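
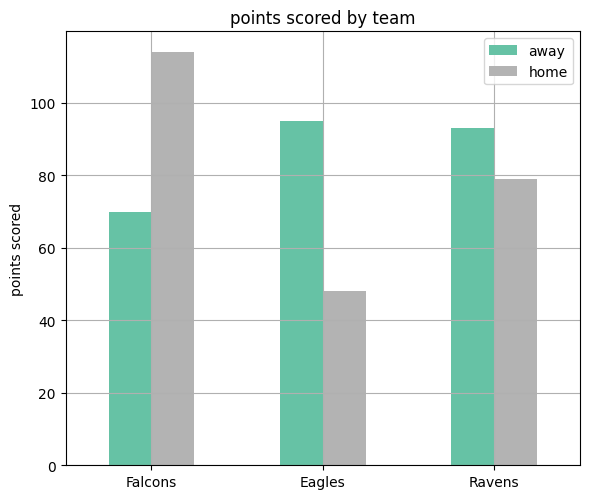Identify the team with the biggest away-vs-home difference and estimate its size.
Eagles: away ≈ 100, home ≈ 50 → gap ≈ 50. Next-largest (Falcons) is only ≈ 40.

Eagles, ≈ 50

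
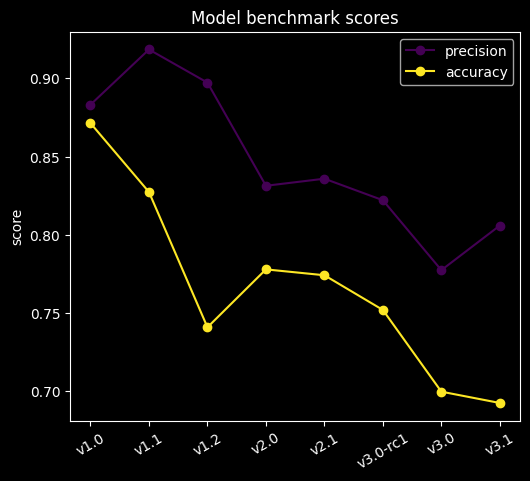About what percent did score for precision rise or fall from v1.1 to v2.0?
v1.1 ≈ 0.92, v2.0 ≈ 0.84; (0.84 − 0.92) / 0.92 ≈ -8.7%.

≈ -8.7%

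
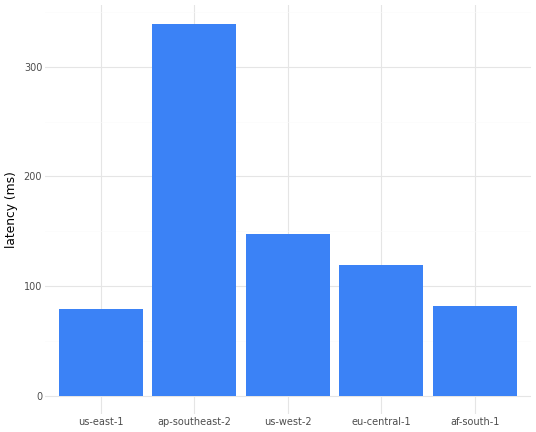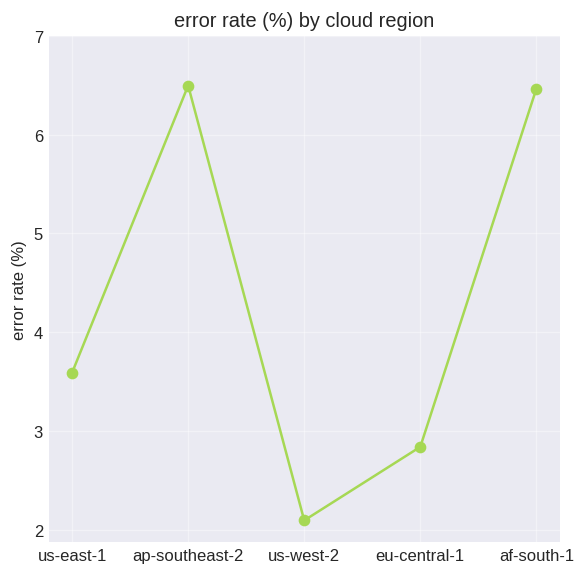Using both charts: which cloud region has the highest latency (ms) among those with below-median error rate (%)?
Chart 2 median error rate (%) ≈ 4; below-median cloud regions: us-west-2, eu-central-1. Among those, us-west-2 has the highest latency (ms) (≈ 150).

us-west-2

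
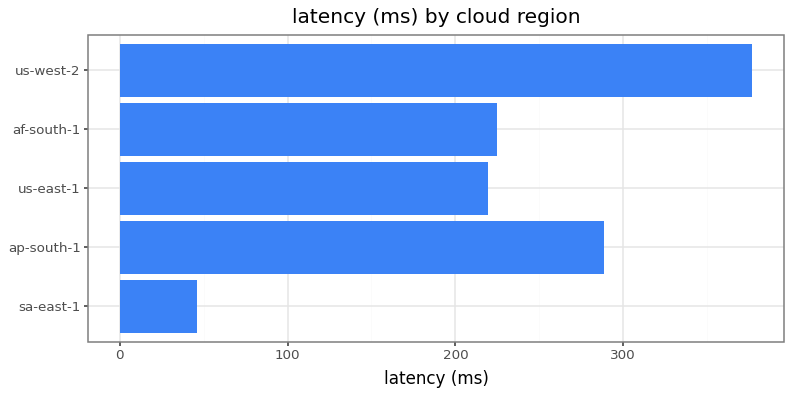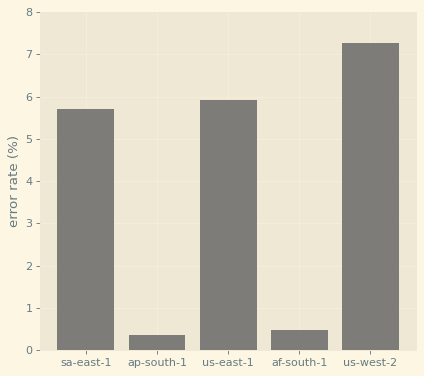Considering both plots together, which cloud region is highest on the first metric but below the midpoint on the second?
ap-south-1

Chart 2 median error rate (%) ≈ 6; below-median cloud regions: ap-south-1, af-south-1. Among those, ap-south-1 has the highest latency (ms) (≈ 300).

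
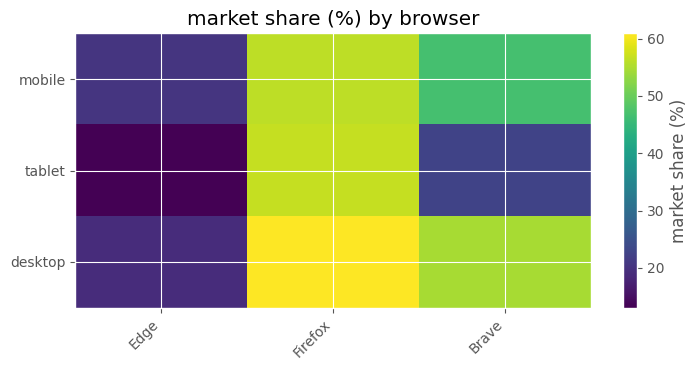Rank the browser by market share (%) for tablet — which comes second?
Top 3 for tablet: Firefox ≈ 55, Brave ≈ 25, Edge ≈ 15.

Brave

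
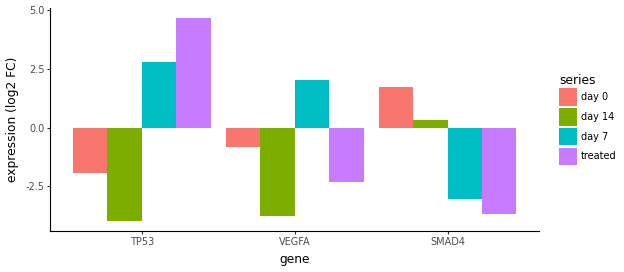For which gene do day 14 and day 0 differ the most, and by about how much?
VEGFA, ≈ 3 log2 FC

VEGFA: day 14 ≈ -4, day 0 ≈ -1 → gap ≈ 3. Next-largest (TP53) is only ≈ 2.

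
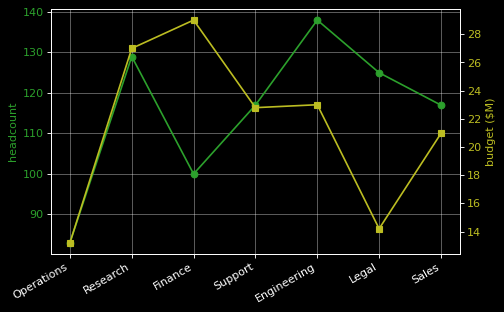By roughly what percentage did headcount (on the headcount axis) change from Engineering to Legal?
Engineering ≈ 140, Legal ≈ 125; (125 − 140) / 140 ≈ -10.7%.

≈ -10.7%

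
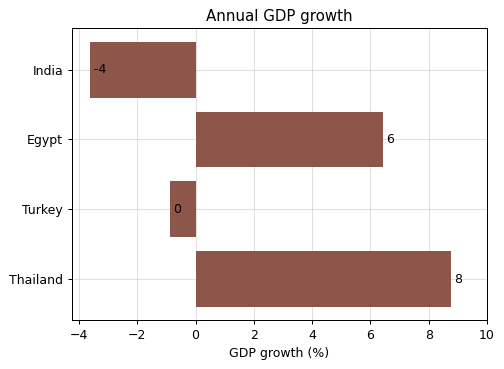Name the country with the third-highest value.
Top 4: Thailand ≈ 8, Egypt ≈ 6, Turkey ≈ 0, India ≈ -4.

Turkey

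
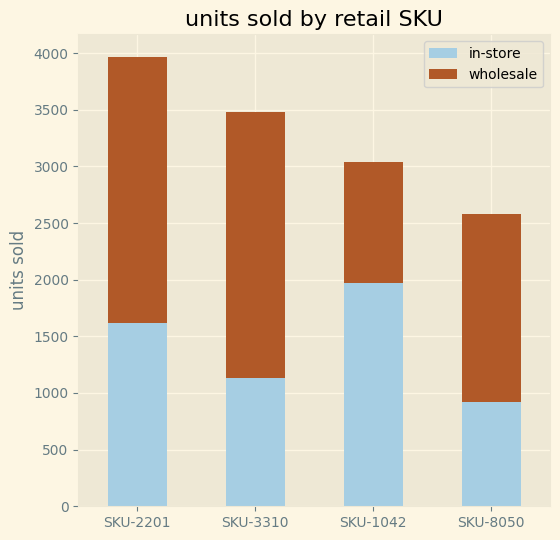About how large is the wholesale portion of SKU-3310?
wholesale top ≈ 3500, bottom ≈ 1000; segment ≈ 2500.

≈ 2500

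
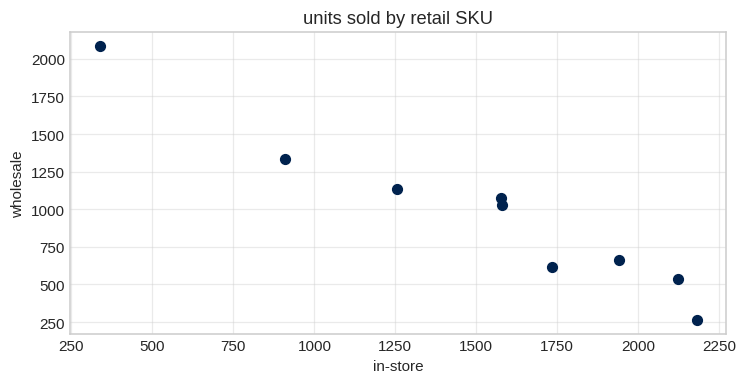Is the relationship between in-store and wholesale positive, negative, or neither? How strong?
Points are negatively correlated; strong (|r| ≈ 1.0).

negative, strong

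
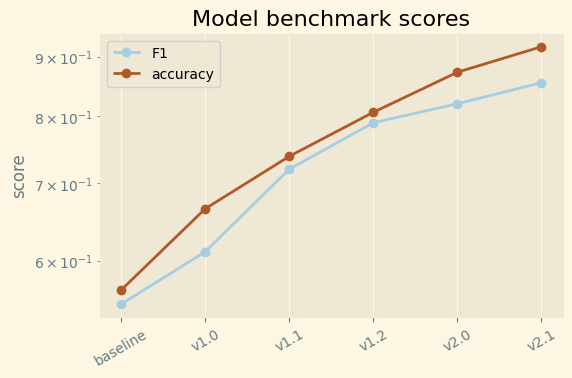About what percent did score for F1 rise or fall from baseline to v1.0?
≈ +9.1%

baseline ≈ 0.55, v1.0 ≈ 0.60; (0.60 − 0.55) / 0.55 ≈ +9.1%.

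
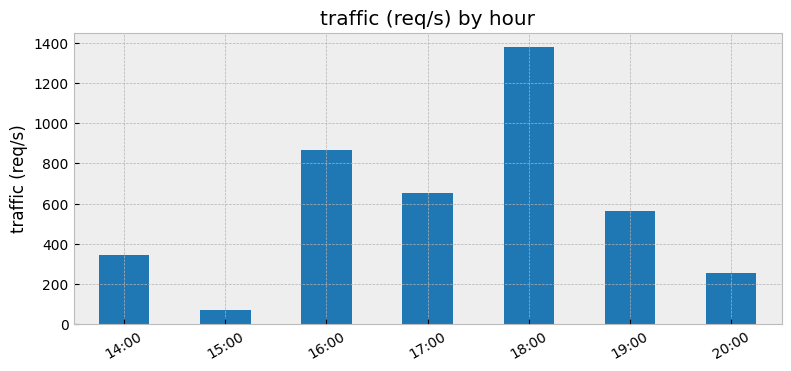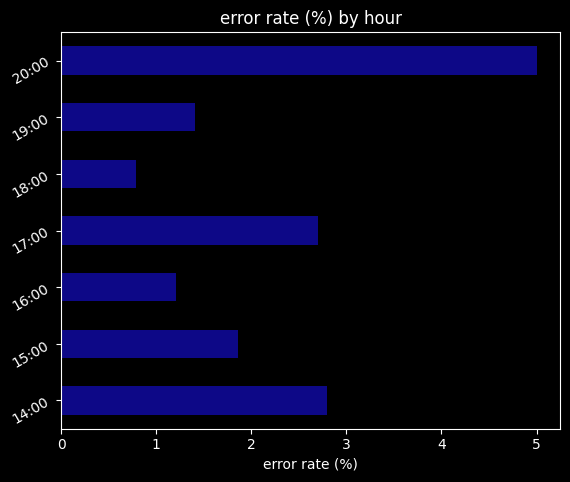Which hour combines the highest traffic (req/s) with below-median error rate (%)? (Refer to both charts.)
Chart 2 median error rate (%) ≈ 2; below-median hours: 16:00, 18:00, 19:00. Among those, 18:00 has the highest traffic (req/s) (≈ 1400).

18:00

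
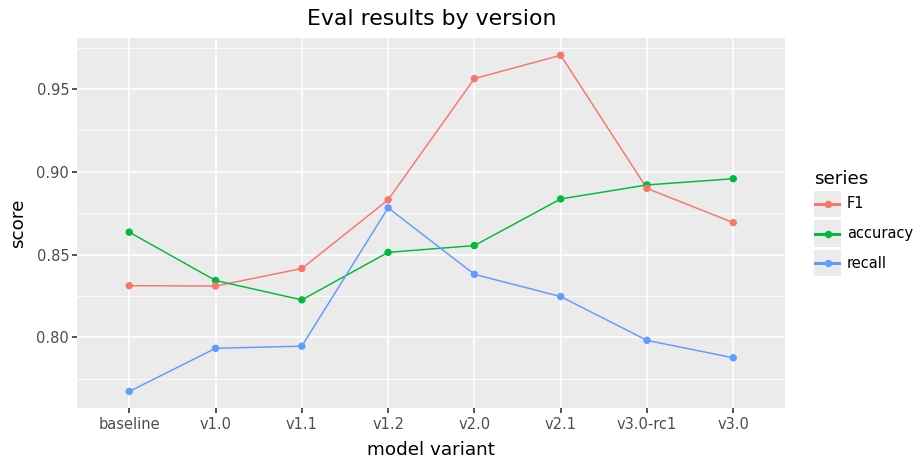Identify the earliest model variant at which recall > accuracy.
v1.1: recall ≈ 0.80 vs accuracy ≈ 0.82 (not yet); v1.2: recall ≈ 0.88 vs accuracy ≈ 0.86 (first crossover).

v1.2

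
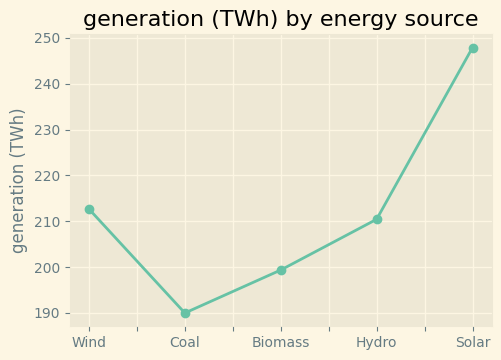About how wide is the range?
Max Solar ≈ 250, min Coal ≈ 190; range ≈ 60.

≈ 60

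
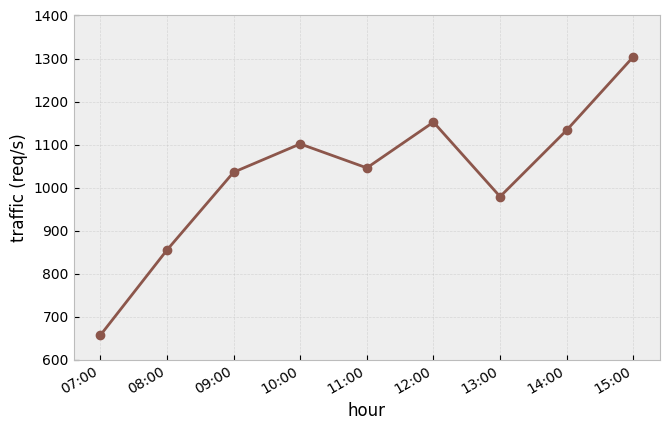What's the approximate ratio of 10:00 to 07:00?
≈ 1.57×

10:00 ≈ 1100, 07:00 ≈ 700; 1100/700 ≈ 1.57.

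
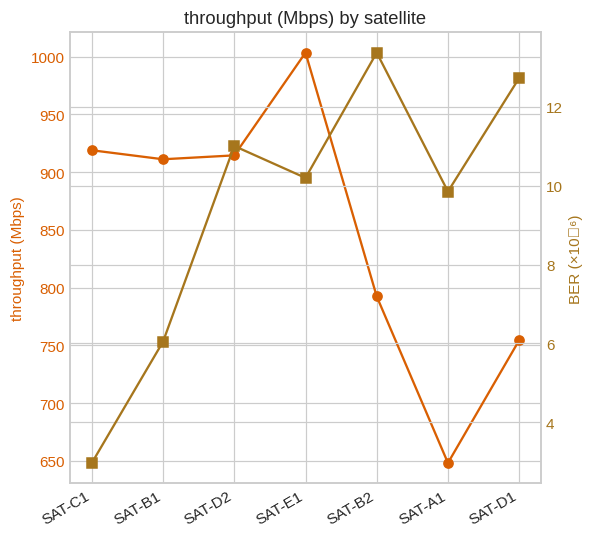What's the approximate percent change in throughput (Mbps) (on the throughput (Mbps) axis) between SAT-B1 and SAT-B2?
SAT-B1 ≈ 900, SAT-B2 ≈ 800; (800 − 900) / 900 ≈ -11.1%.

≈ -11.1%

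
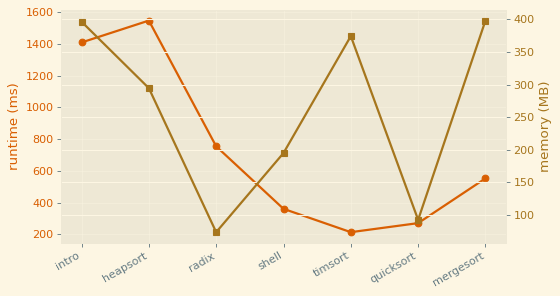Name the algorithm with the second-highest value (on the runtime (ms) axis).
intro

Top 3 (on the runtime (ms) axis): heapsort ≈ 1600, intro ≈ 1400, radix ≈ 800.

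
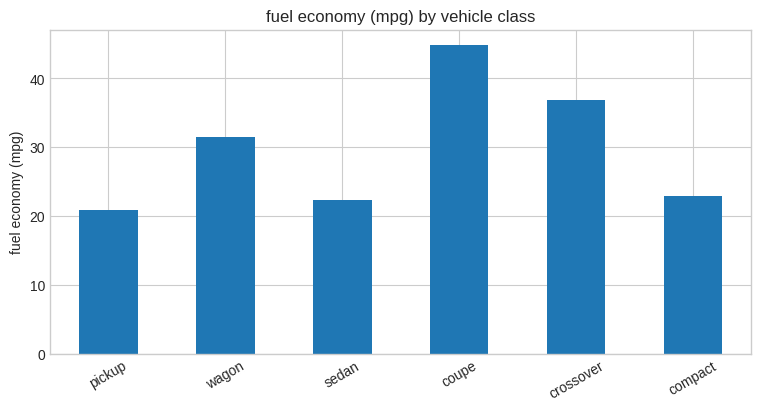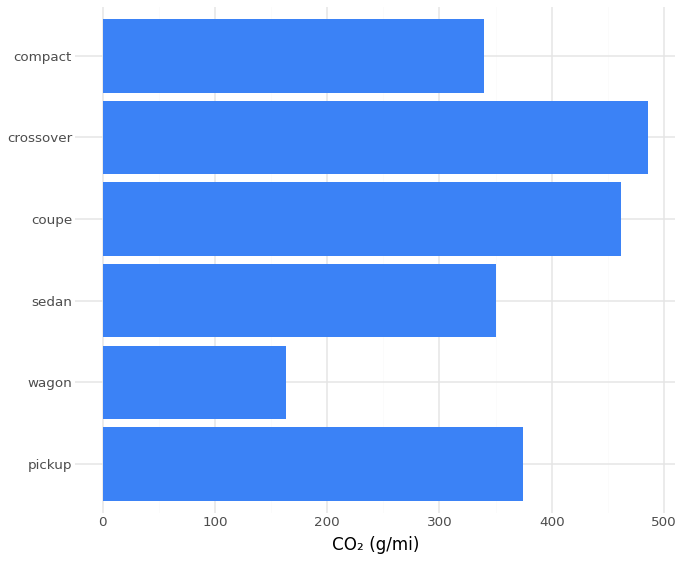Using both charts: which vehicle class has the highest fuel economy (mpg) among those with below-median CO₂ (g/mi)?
Chart 2 median CO₂ (g/mi) ≈ 350; below-median vehicle classes: wagon, sedan, compact. Among those, wagon has the highest fuel economy (mpg) (≈ 30).

wagon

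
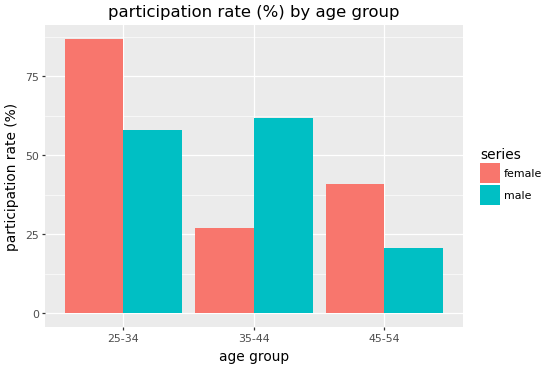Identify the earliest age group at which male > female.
25-34: male ≈ 60 vs female ≈ 90 (not yet); 35-44: male ≈ 60 vs female ≈ 30 (first crossover).

35-44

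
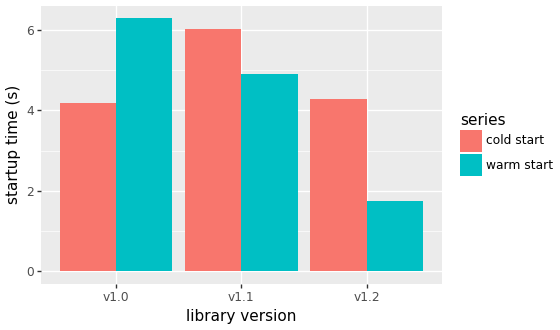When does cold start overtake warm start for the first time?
v1.1

v1.0: cold start ≈ 4 vs warm start ≈ 6 (not yet); v1.1: cold start ≈ 6 vs warm start ≈ 5 (first crossover).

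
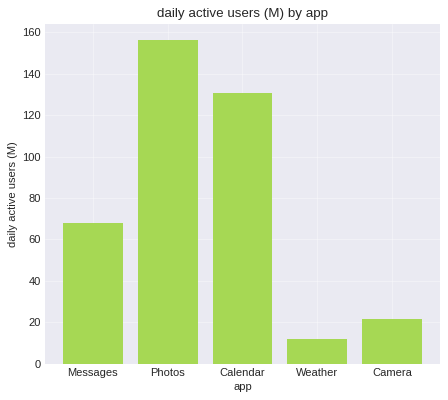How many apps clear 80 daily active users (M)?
Above 80: Photos, Calendar.

2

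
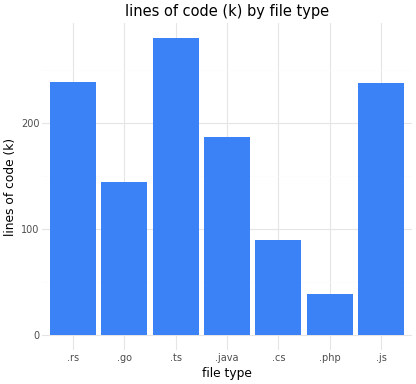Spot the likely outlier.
.php ≈ 50; the rest sit between ≈ 100 and ≈ 275.

.php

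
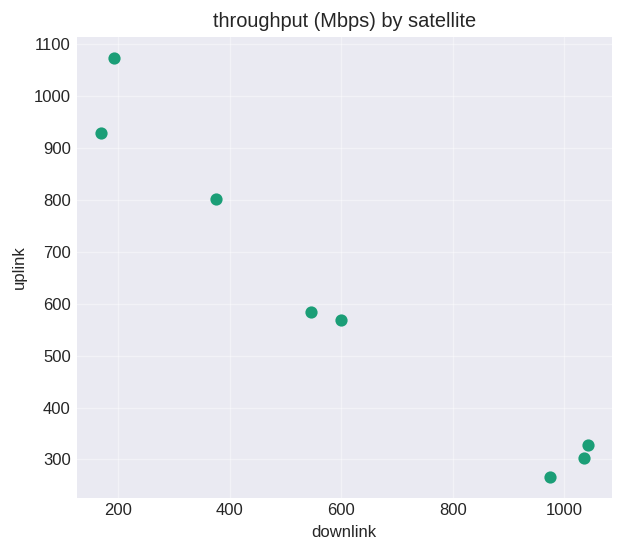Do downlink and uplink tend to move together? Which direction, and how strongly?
Points are negatively correlated; strong (|r| ≈ 1.0).

negative, strong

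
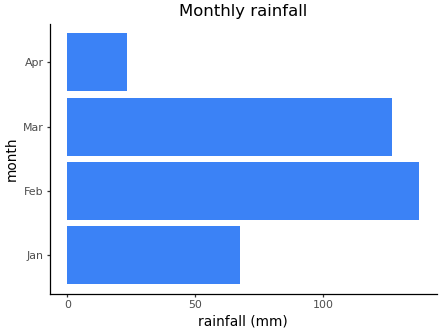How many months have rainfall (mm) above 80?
2

Above 80: Feb, Mar.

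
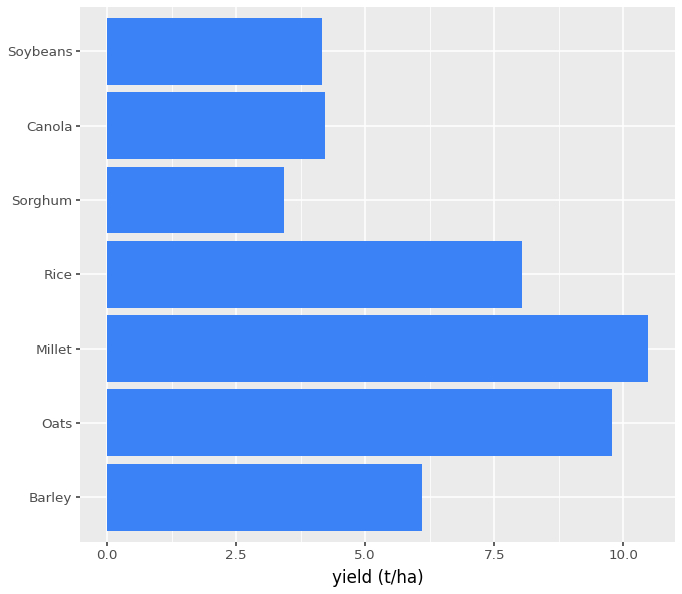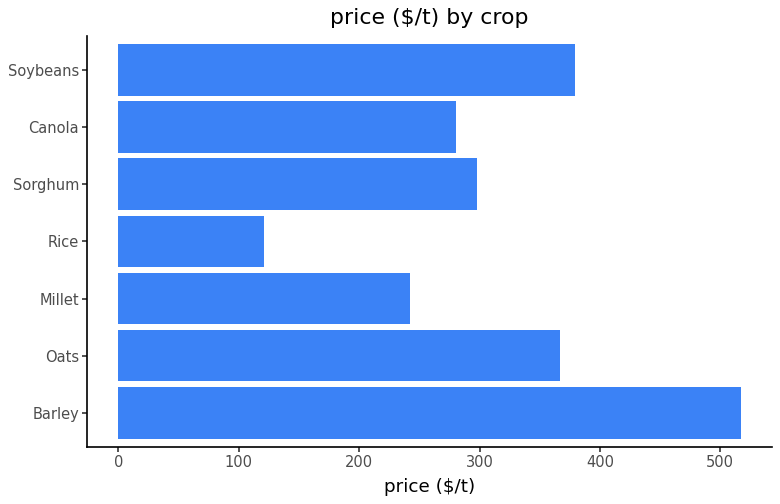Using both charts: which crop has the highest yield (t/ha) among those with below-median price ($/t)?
Chart 2 median price ($/t) ≈ 300; below-median crops: Millet, Rice, Canola. Among those, Millet has the highest yield (t/ha) (≈ 10).

Millet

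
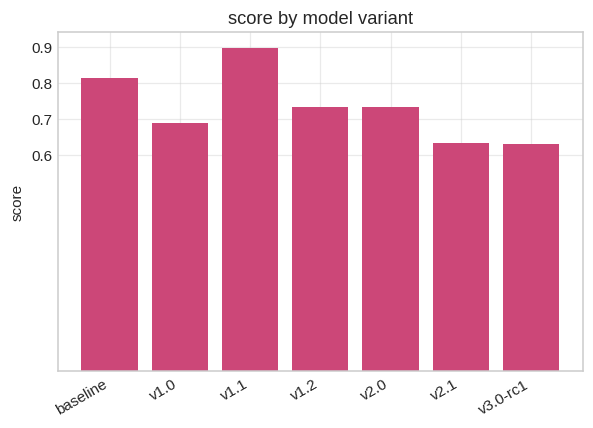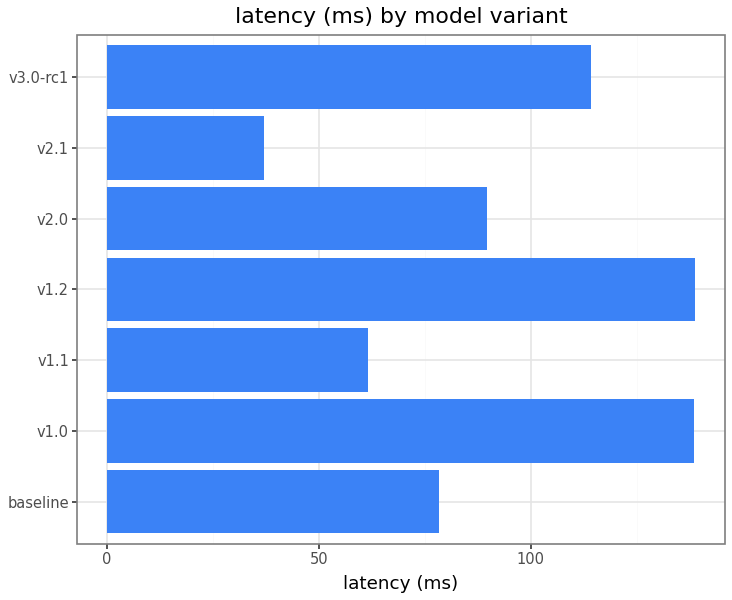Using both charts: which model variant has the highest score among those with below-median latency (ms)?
Chart 2 median latency (ms) ≈ 80; below-median model variants: baseline, v1.1, v2.1. Among those, v1.1 has the highest score (≈ 0.9).

v1.1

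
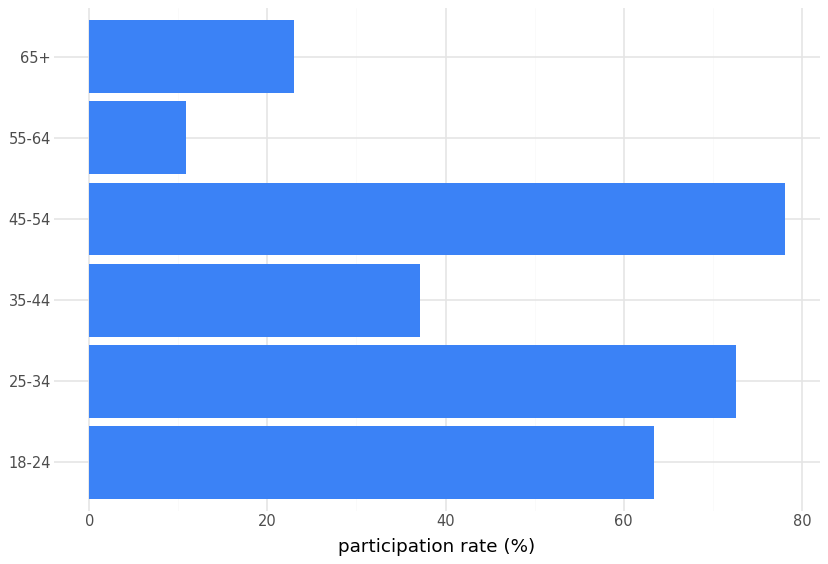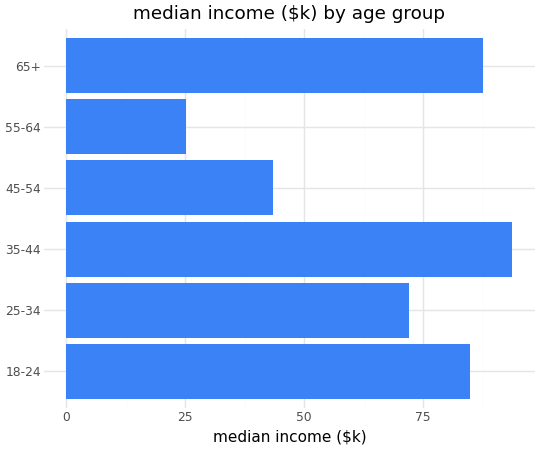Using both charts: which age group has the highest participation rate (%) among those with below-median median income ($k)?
Chart 2 median median income ($k) ≈ 80; below-median age groups: 25-34, 45-54, 55-64. Among those, 45-54 has the highest participation rate (%) (≈ 80).

45-54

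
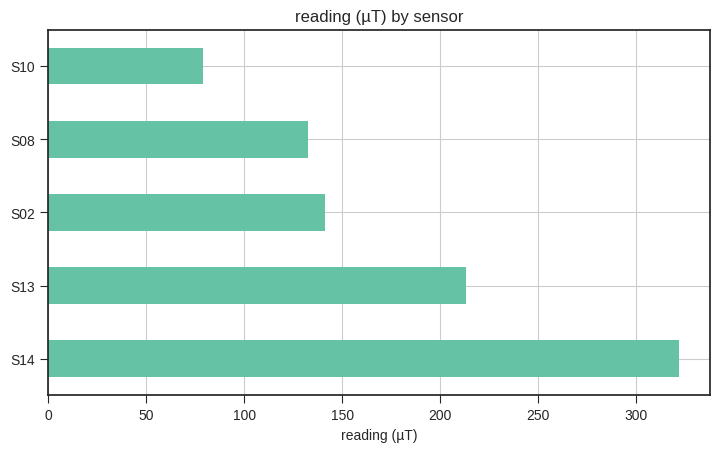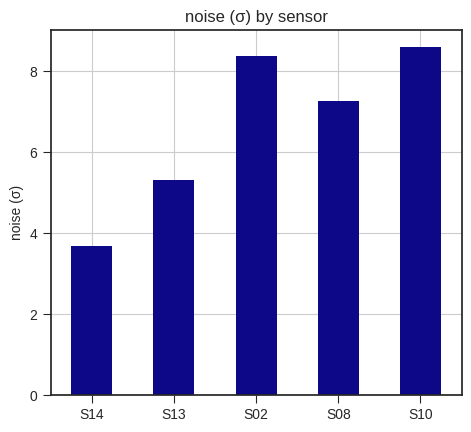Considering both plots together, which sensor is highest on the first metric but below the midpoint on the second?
S14

Chart 2 median noise (σ) ≈ 7; below-median sensors: S14, S13. Among those, S14 has the highest reading (µT) (≈ 300).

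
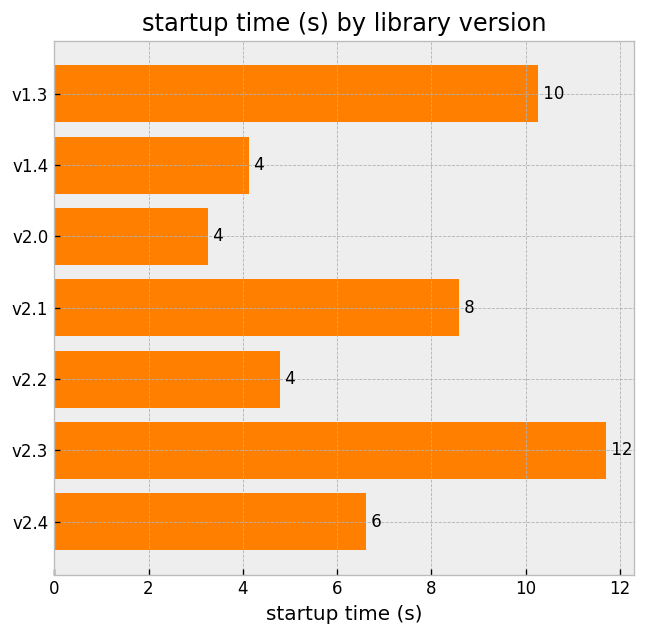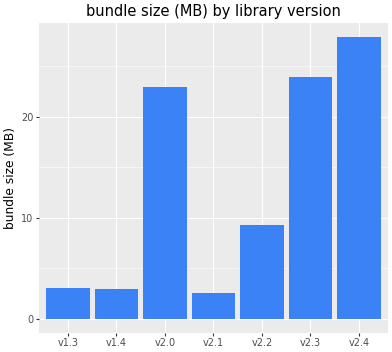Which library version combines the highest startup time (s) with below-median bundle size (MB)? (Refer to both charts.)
v1.3

Chart 2 median bundle size (MB) ≈ 10; below-median library versions: v1.3, v1.4, v2.1. Among those, v1.3 has the highest startup time (s) (≈ 10).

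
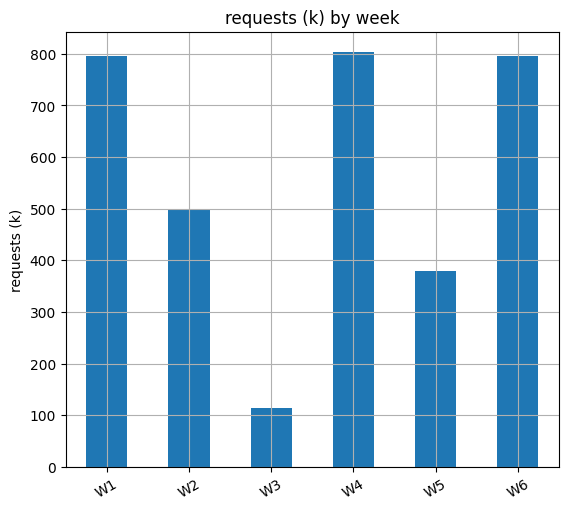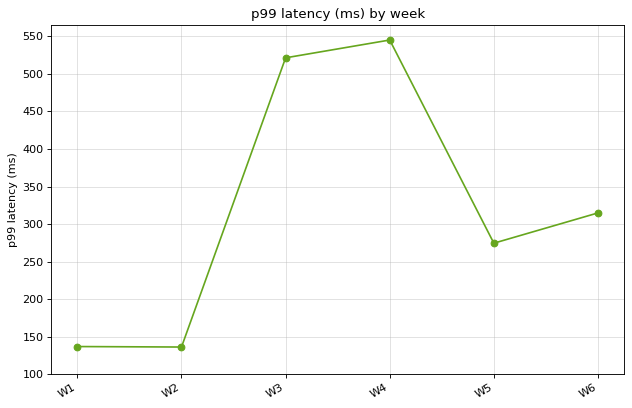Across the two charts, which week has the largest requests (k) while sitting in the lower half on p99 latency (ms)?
W1

Chart 2 median p99 latency (ms) ≈ 300; below-median weeks: W1, W2, W5. Among those, W1 has the highest requests (k) (≈ 800).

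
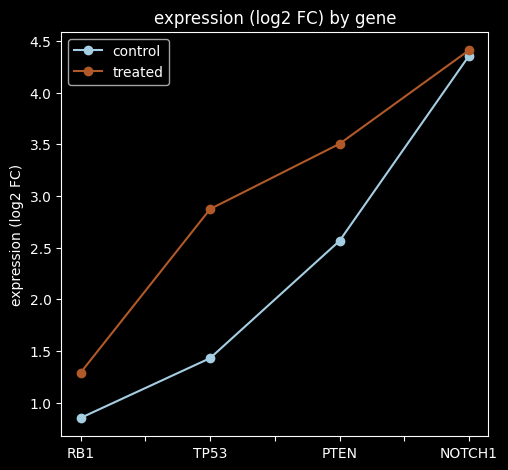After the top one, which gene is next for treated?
PTEN

Top 3 for treated: NOTCH1 ≈ 4.5, PTEN ≈ 3.5, TP53 ≈ 3.0.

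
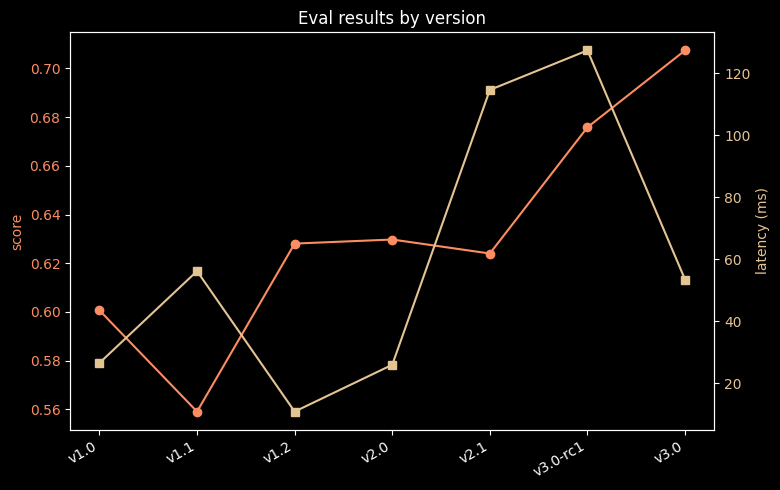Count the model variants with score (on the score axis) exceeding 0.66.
2

Above 0.66: v3.0-rc1, v3.0.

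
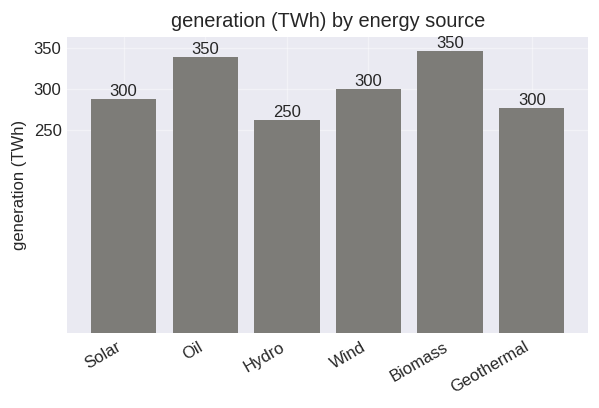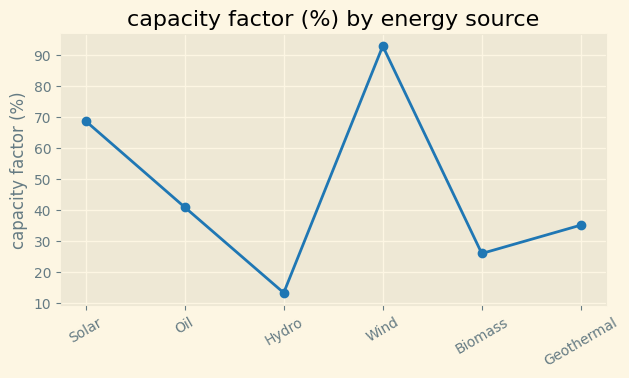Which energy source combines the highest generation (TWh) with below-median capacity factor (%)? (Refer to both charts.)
Chart 2 median capacity factor (%) ≈ 40; below-median energy sources: Hydro, Biomass, Geothermal. Among those, Biomass has the highest generation (TWh) (≈ 350).

Biomass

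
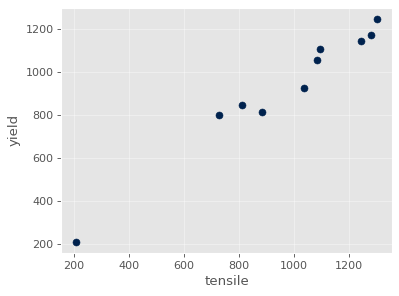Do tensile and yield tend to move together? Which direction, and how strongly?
Points are positively correlated; strong (|r| ≈ 1.0).

positive, strong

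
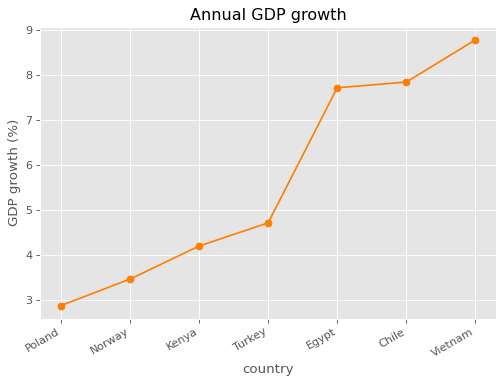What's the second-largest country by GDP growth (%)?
Chile

Top 3: Vietnam ≈ 9.0, Chile ≈ 8.0, Egypt ≈ 7.5.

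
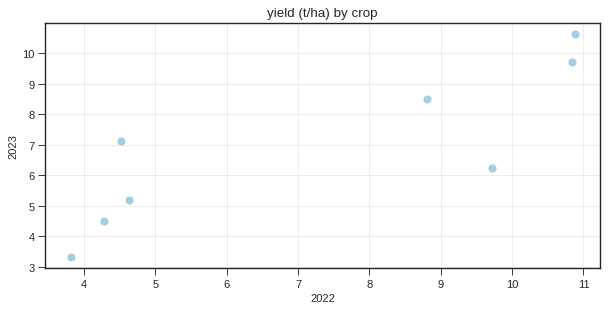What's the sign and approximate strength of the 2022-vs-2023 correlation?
Points are positively correlated; strong (|r| ≈ 0.8).

positive, strong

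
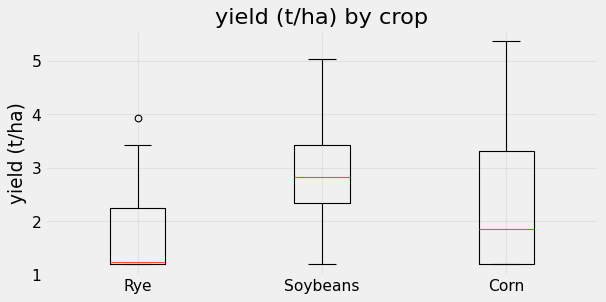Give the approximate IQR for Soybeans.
Q3 ≈ 3.4, Q1 ≈ 2.3; IQR ≈ 1.1.

≈ 1.1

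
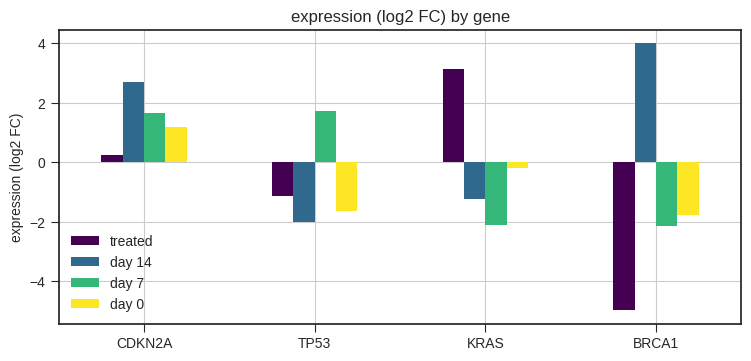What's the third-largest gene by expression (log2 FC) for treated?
Top 4 for treated: KRAS ≈ 3, CDKN2A ≈ 0, TP53 ≈ -1, BRCA1 ≈ -5.

TP53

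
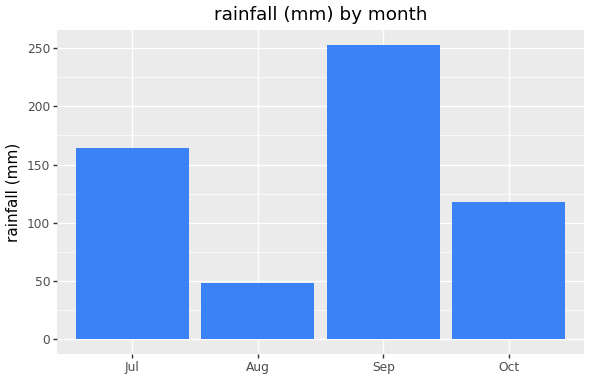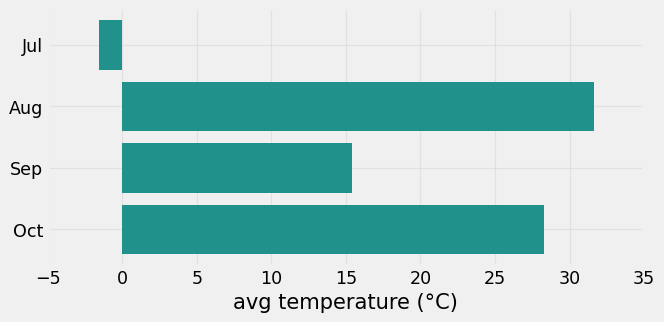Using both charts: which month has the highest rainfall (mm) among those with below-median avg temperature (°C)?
Chart 2 median avg temperature (°C) ≈ 20; below-median months: Jul, Sep. Among those, Sep has the highest rainfall (mm) (≈ 250).

Sep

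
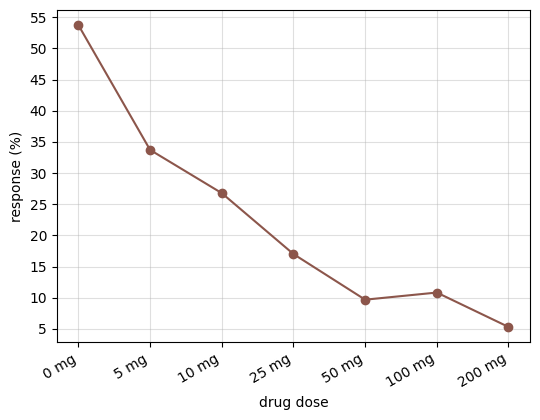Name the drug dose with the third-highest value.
10 mg

Top 4: 0 mg ≈ 55, 5 mg ≈ 35, 10 mg ≈ 25, 25 mg ≈ 15.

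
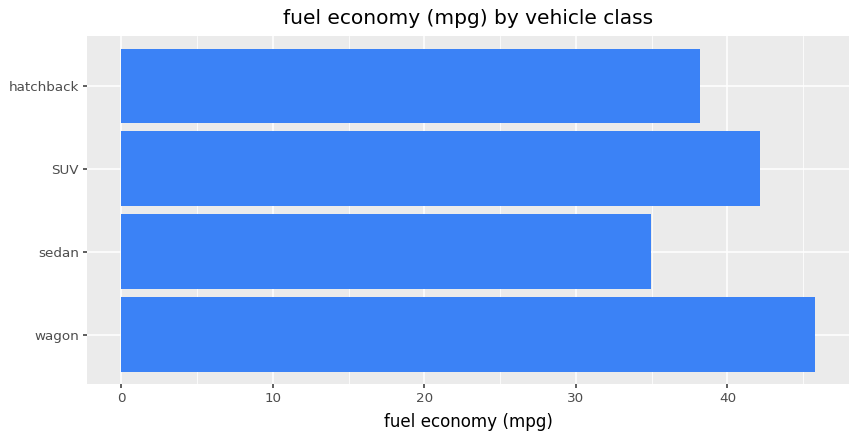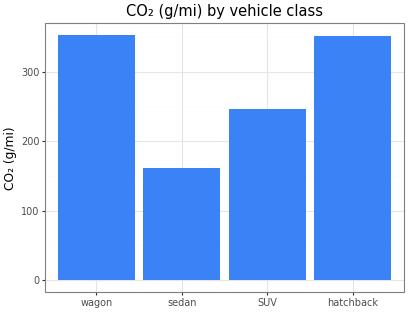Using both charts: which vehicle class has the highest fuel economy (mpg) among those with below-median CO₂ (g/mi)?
SUV

Chart 2 median CO₂ (g/mi) ≈ 300; below-median vehicle classes: sedan, SUV. Among those, SUV has the highest fuel economy (mpg) (≈ 40).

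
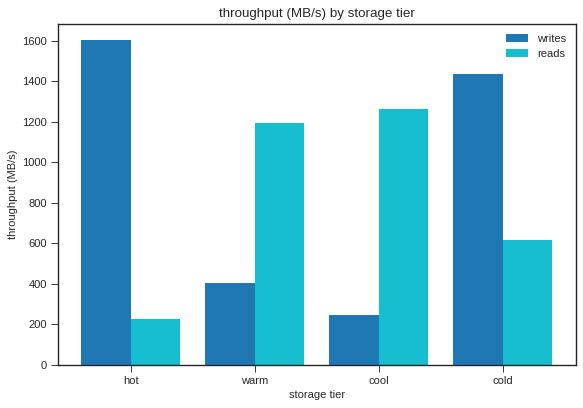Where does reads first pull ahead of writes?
hot: reads ≈ 200 vs writes ≈ 1600 (not yet); warm: reads ≈ 1200 vs writes ≈ 400 (first crossover).

warm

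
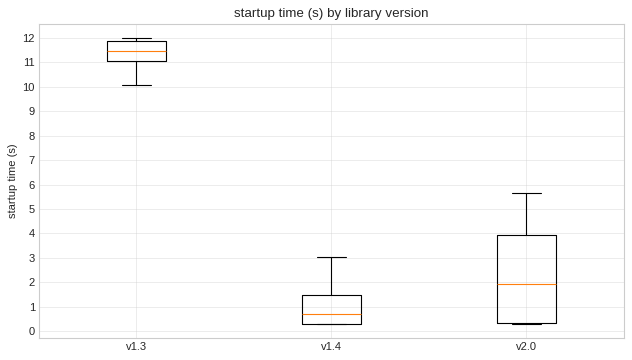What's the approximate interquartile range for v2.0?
≈ 4

Q3 ≈ 4, Q1 ≈ 0; IQR ≈ 4.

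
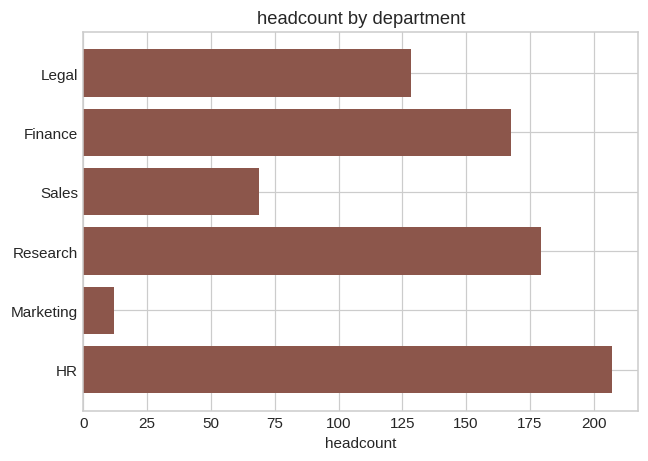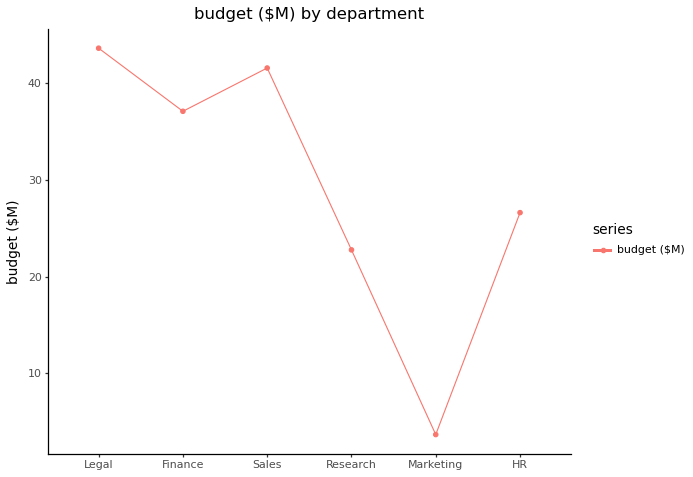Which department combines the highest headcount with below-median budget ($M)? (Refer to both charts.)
Chart 2 median budget ($M) ≈ 30; below-median departments: Research, Marketing, HR. Among those, HR has the highest headcount (≈ 200).

HR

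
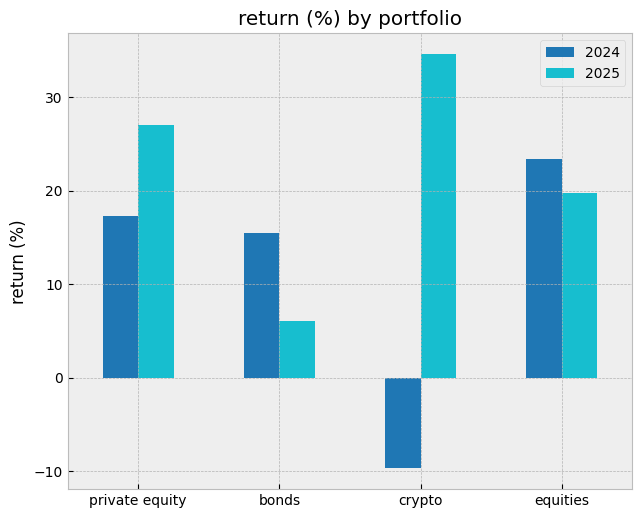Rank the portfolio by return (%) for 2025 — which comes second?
private equity

Top 3 for 2025: crypto ≈ 35, private equity ≈ 25, equities ≈ 20.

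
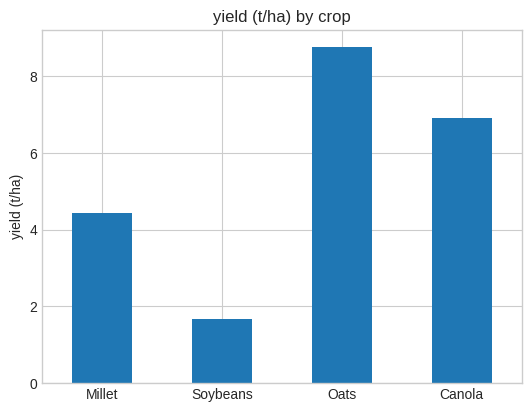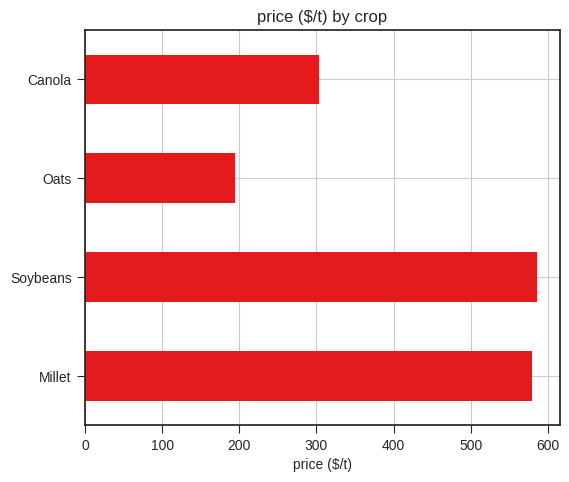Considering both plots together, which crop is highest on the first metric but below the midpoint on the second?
Oats

Chart 2 median price ($/t) ≈ 400; below-median crops: Oats, Canola. Among those, Oats has the highest yield (t/ha) (≈ 9).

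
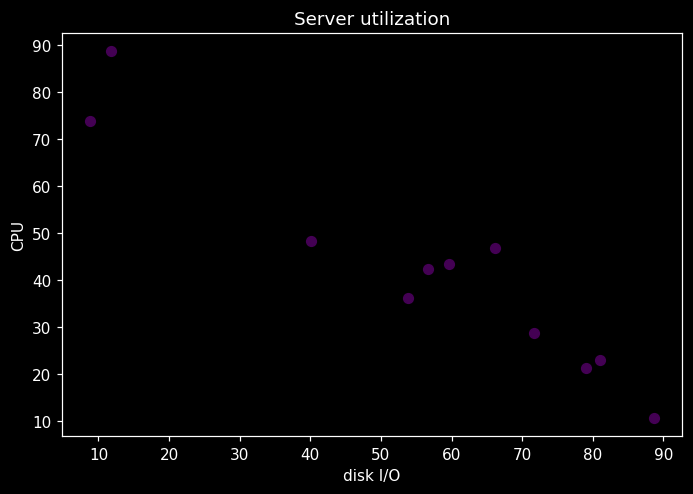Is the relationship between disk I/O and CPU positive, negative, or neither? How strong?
negative, strong

Points are negatively correlated; strong (|r| ≈ 1.0).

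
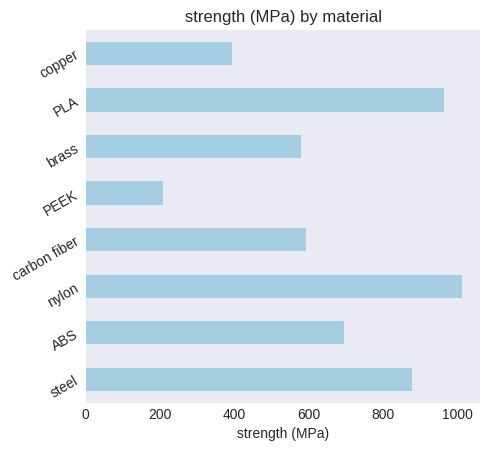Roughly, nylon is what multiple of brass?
nylon ≈ 1000, brass ≈ 600; 1000/600 ≈ 1.67.

≈ 1.67×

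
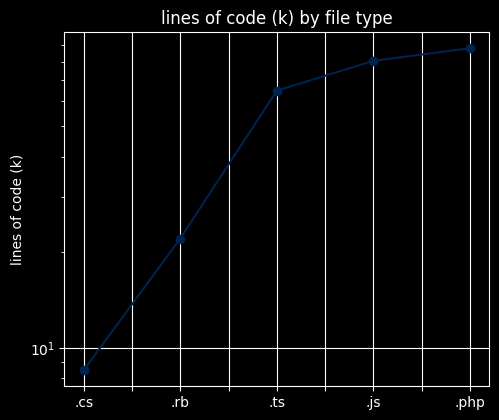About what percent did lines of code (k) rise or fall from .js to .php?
.js ≈ 80, .php ≈ 90; (90 − 80) / 80 ≈ +12.5%.

≈ +12.5%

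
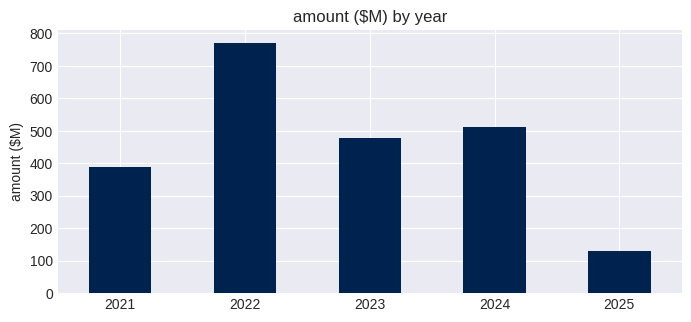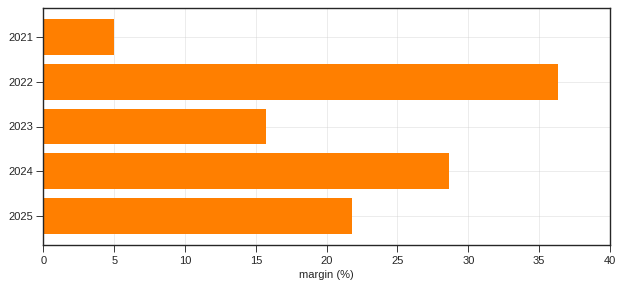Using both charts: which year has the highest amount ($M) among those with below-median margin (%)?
Chart 2 median margin (%) ≈ 20; below-median years: 2021, 2023. Among those, 2023 has the highest amount ($M) (≈ 500).

2023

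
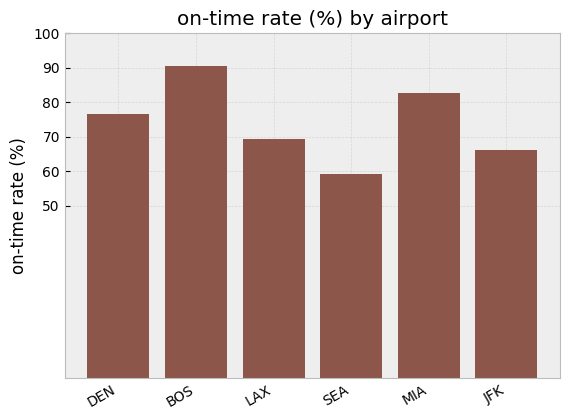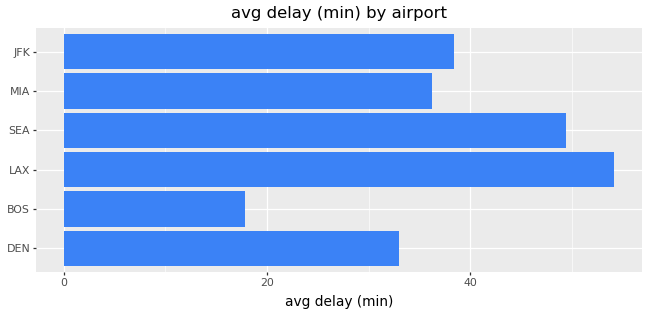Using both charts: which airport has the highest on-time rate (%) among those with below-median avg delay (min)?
BOS

Chart 2 median avg delay (min) ≈ 35; below-median airports: DEN, BOS, MIA. Among those, BOS has the highest on-time rate (%) (≈ 90).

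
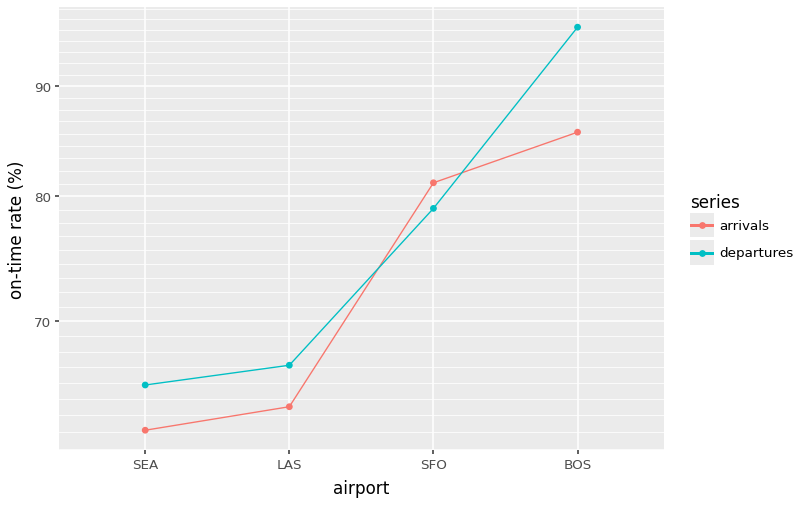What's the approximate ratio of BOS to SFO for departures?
≈ 1.19×

BOS ≈ 95, SFO ≈ 80; 95/80 ≈ 1.19.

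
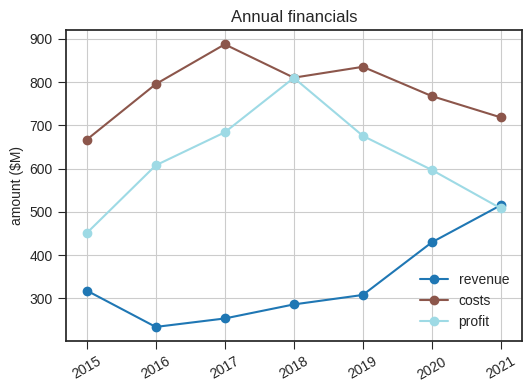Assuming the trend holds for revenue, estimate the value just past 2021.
≈ 600

Last three: 300, 400, 500 → slope ≈ 100/step → next ≈ 600.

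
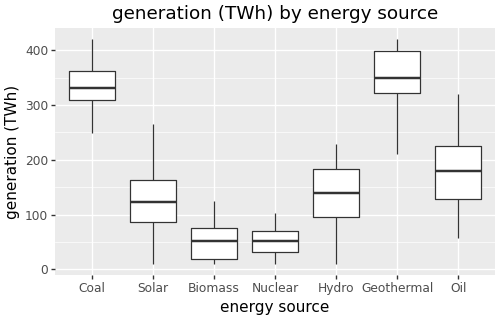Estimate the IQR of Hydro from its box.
≈ 100

Q3 ≈ 200, Q1 ≈ 100; IQR ≈ 100.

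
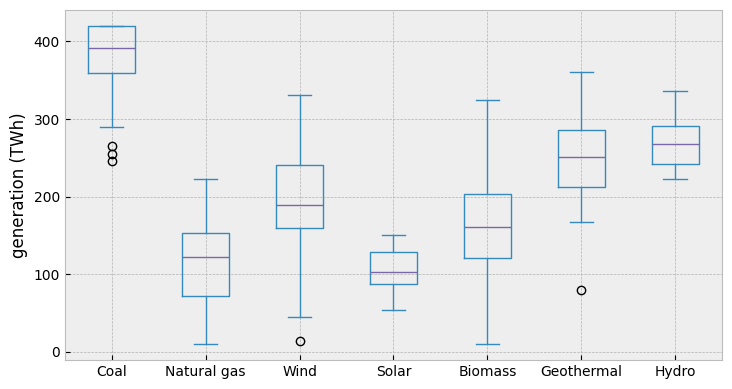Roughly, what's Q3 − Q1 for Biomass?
Q3 ≈ 200, Q1 ≈ 125; IQR ≈ 75.

≈ 75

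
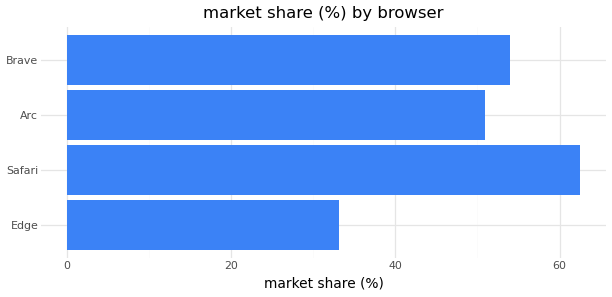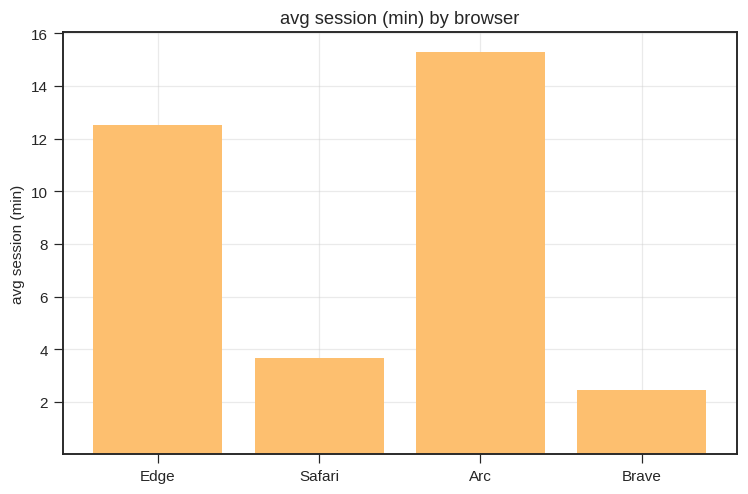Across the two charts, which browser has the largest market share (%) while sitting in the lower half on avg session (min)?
Chart 2 median avg session (min) ≈ 8; below-median browsers: Safari, Brave. Among those, Safari has the highest market share (%) (≈ 60).

Safari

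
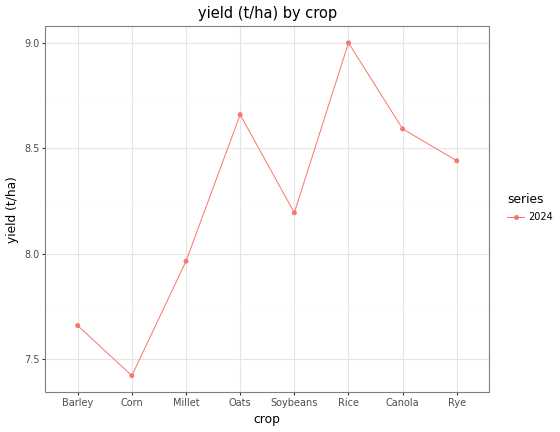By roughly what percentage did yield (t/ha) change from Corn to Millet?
≈ +8.1%

Corn ≈ 7.4, Millet ≈ 8.0; (8.0 − 7.4) / 7.4 ≈ +8.1%.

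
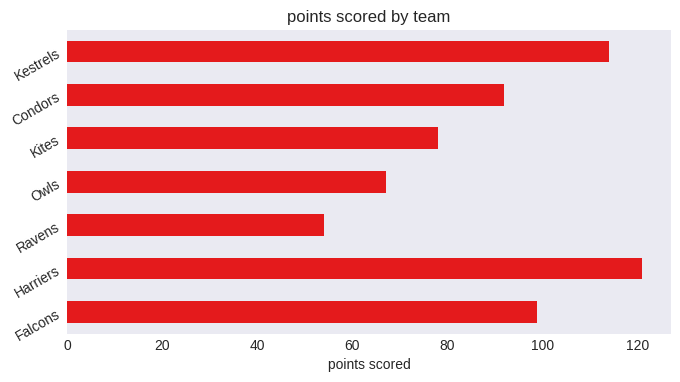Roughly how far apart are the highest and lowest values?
Max Harriers ≈ 120, min Ravens ≈ 60; range ≈ 60.

≈ 60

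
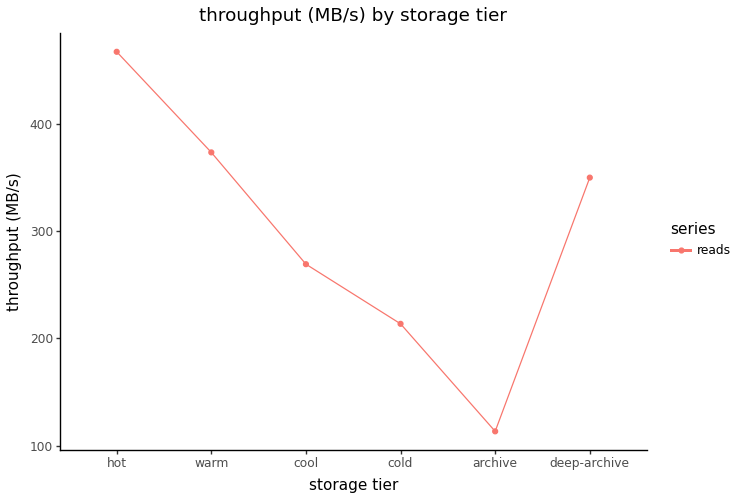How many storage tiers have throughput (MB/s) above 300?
Above 300: hot, warm, deep-archive.

3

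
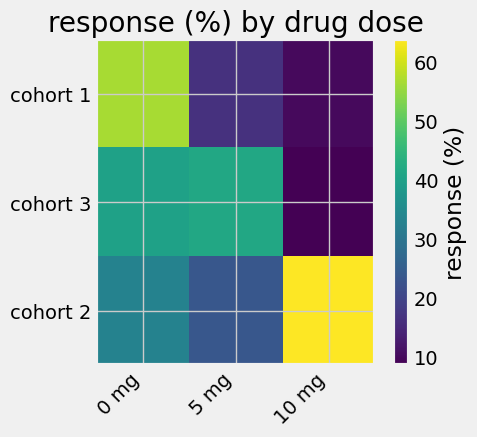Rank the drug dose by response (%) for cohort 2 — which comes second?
0 mg

Top 3 for cohort 2: 10 mg ≈ 65, 0 mg ≈ 35, 5 mg ≈ 25.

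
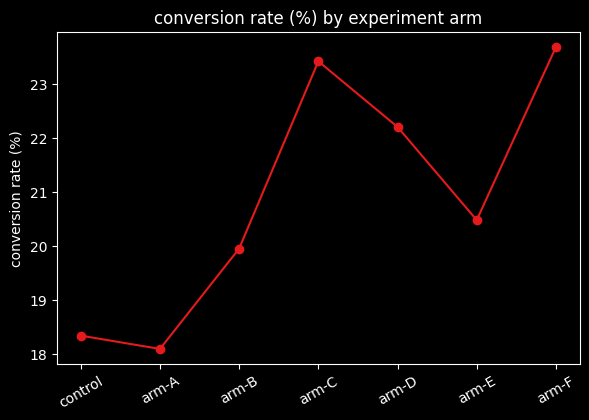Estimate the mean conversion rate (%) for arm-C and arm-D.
≈ 22.75

(23.5 + 22.0) / 2 ≈ 22.75.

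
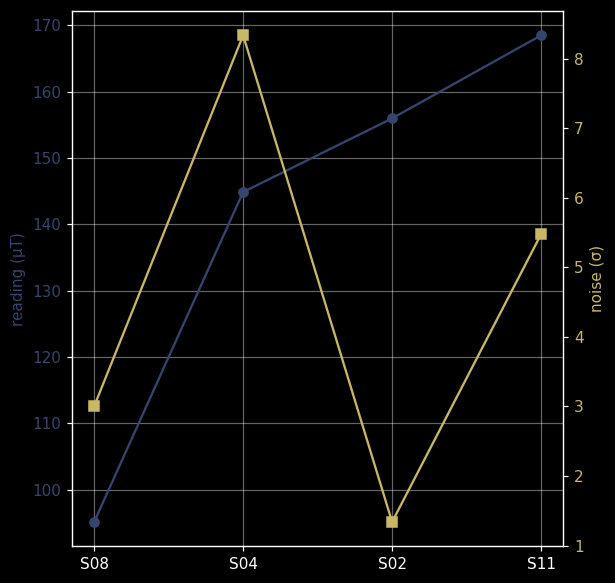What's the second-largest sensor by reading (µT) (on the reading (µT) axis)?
S02

Top 3 (on the reading (µT) axis): S11 ≈ 170, S02 ≈ 160, S04 ≈ 140.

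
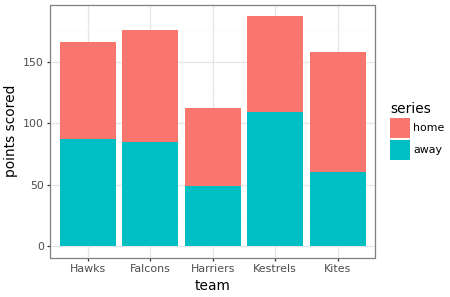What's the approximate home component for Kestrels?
home top ≈ 180, bottom ≈ 100; segment ≈ 80.

≈ 80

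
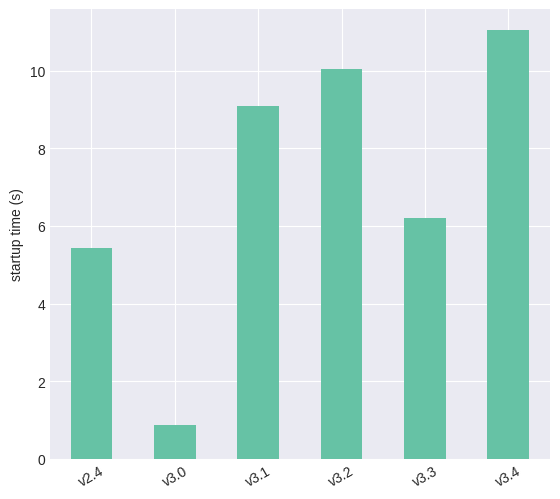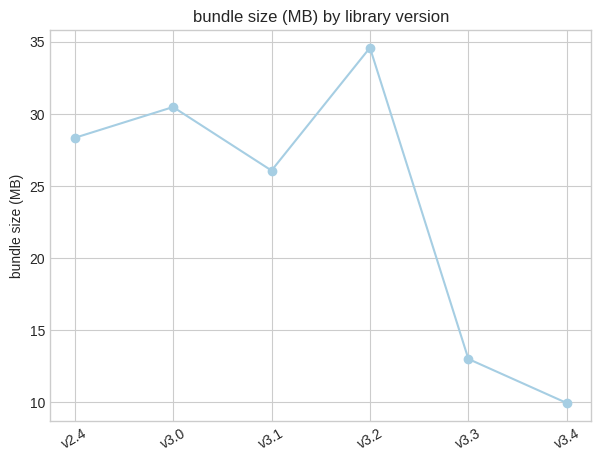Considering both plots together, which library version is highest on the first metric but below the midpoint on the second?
v3.4

Chart 2 median bundle size (MB) ≈ 25; below-median library versions: v3.1, v3.3, v3.4. Among those, v3.4 has the highest startup time (s) (≈ 12).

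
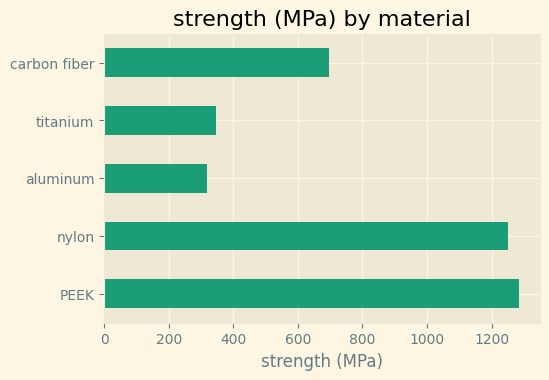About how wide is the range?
Max PEEK ≈ 1200, min aluminum ≈ 400; range ≈ 800.

≈ 800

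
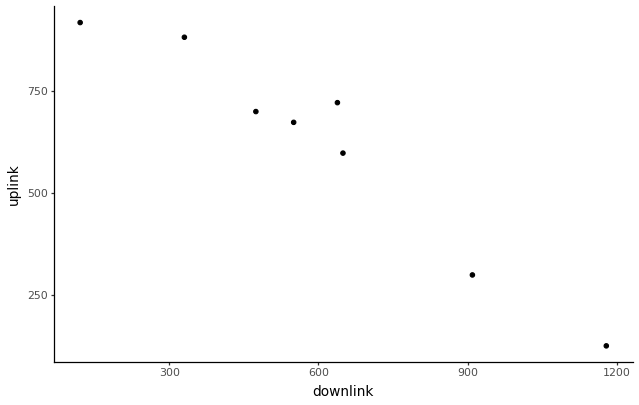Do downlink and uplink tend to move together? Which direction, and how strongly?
negative, strong

Points are negatively correlated; strong (|r| ≈ 1.0).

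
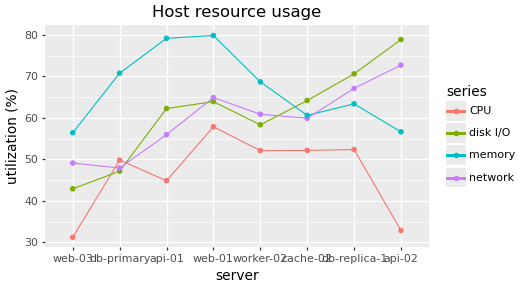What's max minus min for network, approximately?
≈ 25

Max api-02 ≈ 75, min db-primary ≈ 50; range ≈ 25.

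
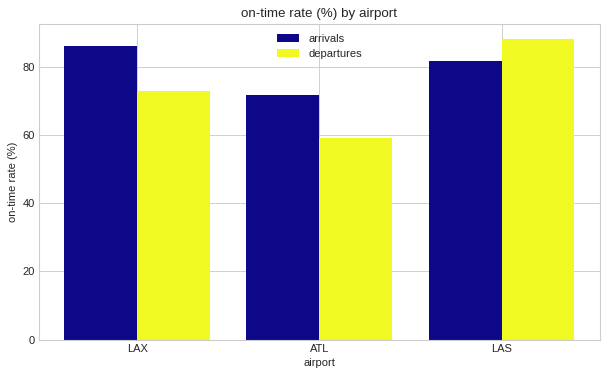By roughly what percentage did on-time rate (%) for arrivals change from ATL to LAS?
ATL ≈ 70, LAS ≈ 80; (80 − 70) / 70 ≈ +14.3%.

≈ +14.3%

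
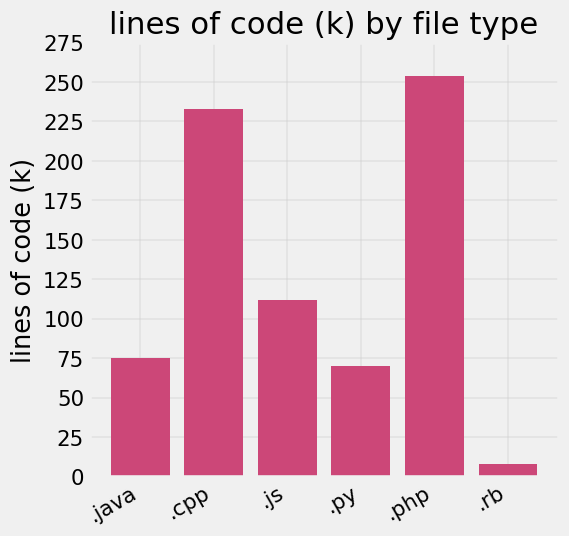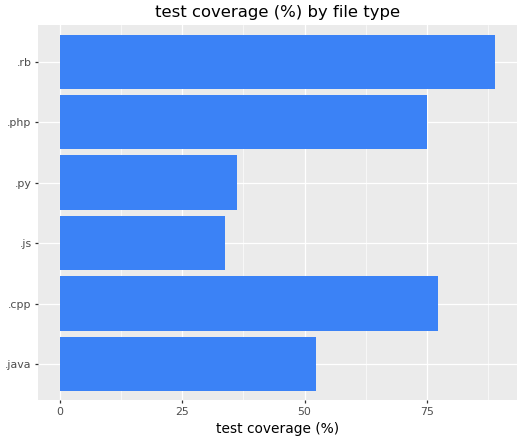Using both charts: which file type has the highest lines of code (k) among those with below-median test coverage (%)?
.js

Chart 2 median test coverage (%) ≈ 60; below-median file types: .java, .js, .py. Among those, .js has the highest lines of code (k) (≈ 100).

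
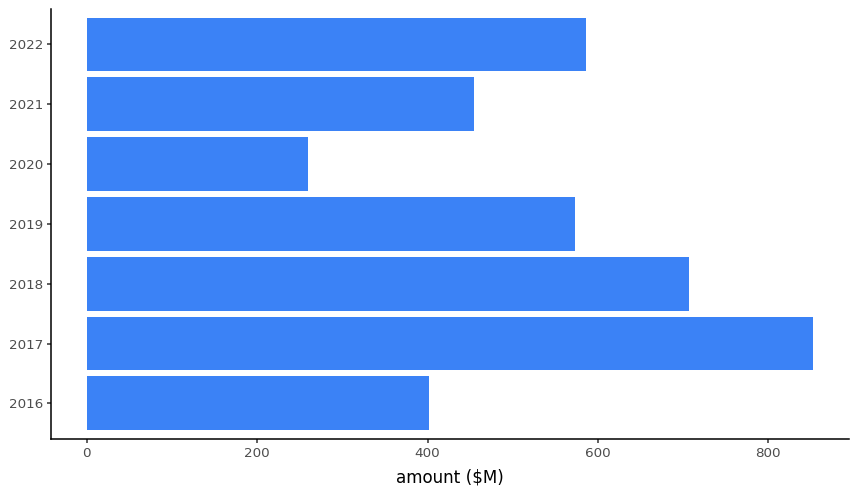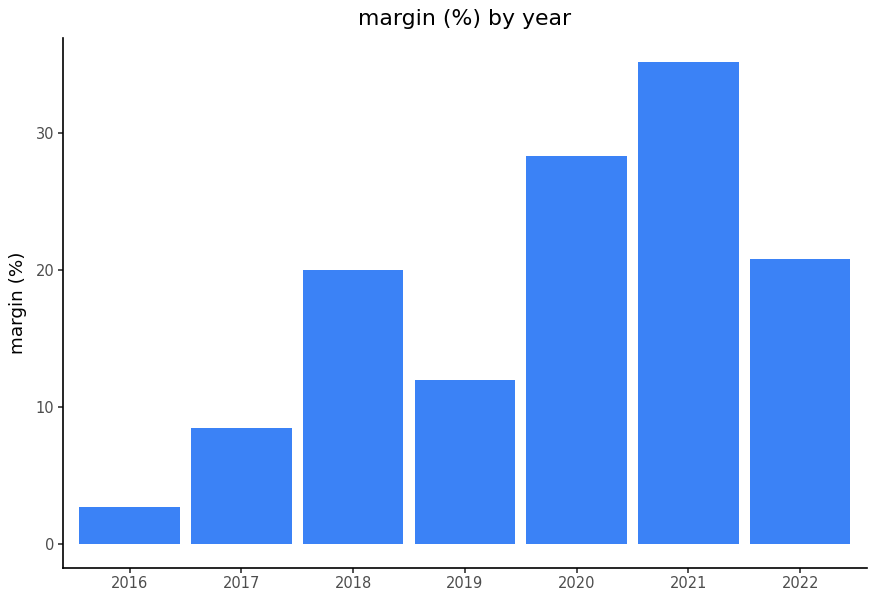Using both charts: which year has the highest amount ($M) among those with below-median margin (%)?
2017

Chart 2 median margin (%) ≈ 20; below-median years: 2016, 2017, 2019. Among those, 2017 has the highest amount ($M) (≈ 900).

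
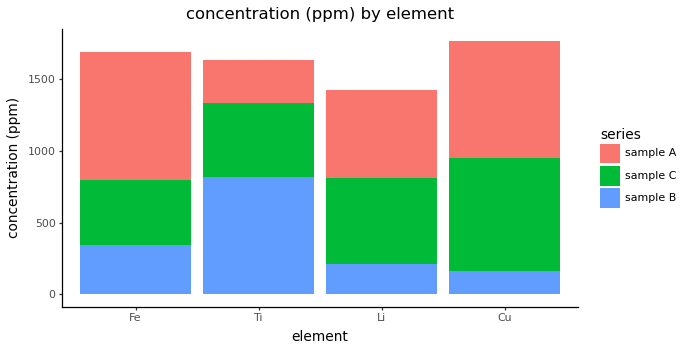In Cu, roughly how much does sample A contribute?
sample A top ≈ 1800, bottom ≈ 1000; segment ≈ 800.

≈ 800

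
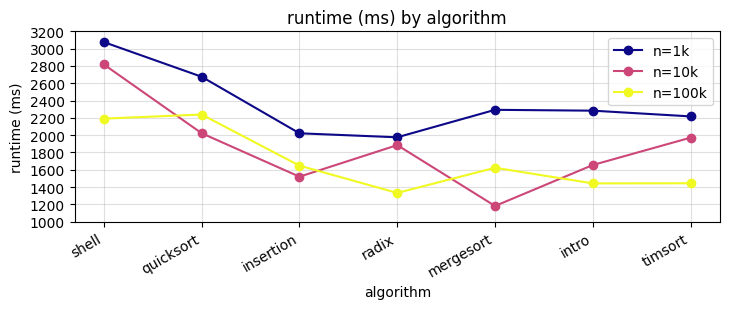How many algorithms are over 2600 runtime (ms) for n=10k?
Above 2600: shell.

1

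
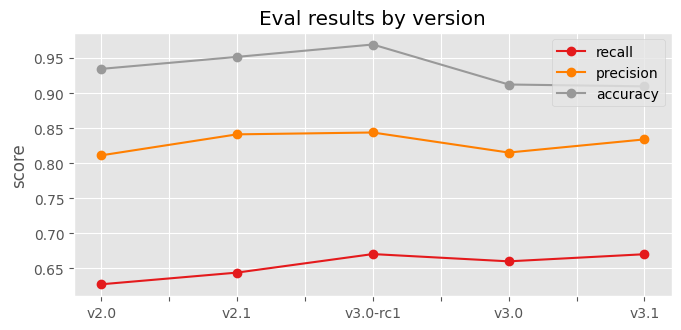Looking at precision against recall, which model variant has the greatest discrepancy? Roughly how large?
v2.1, ≈ 0.20

v2.1: precision ≈ 0.85, recall ≈ 0.65 → gap ≈ 0.20. Next-largest (v2.0) is only ≈ 0.15.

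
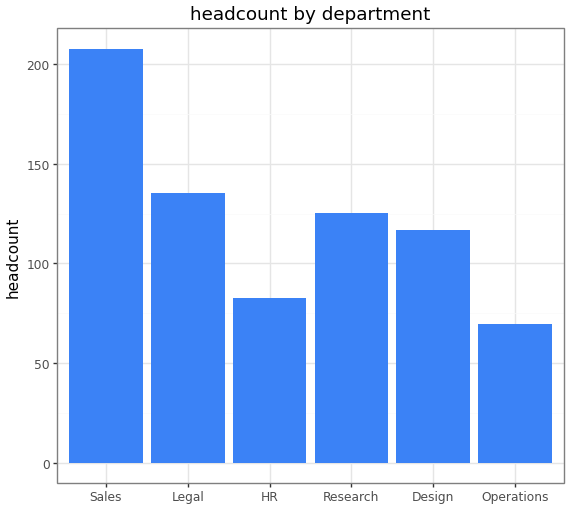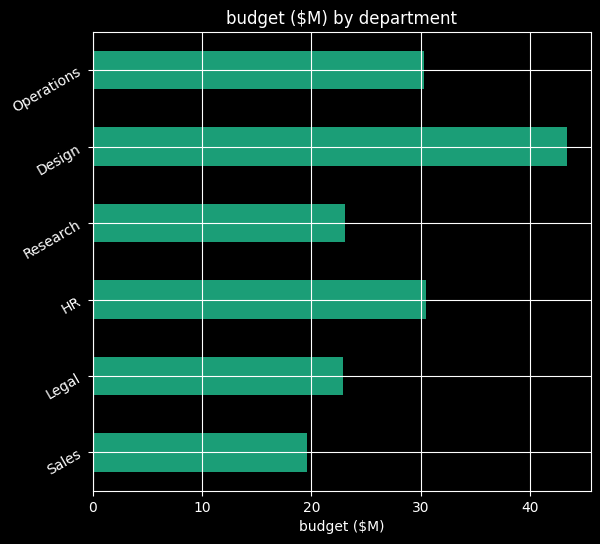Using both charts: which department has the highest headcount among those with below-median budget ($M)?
Chart 2 median budget ($M) ≈ 25; below-median departments: Sales, Legal, Research. Among those, Sales has the highest headcount (≈ 200).

Sales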